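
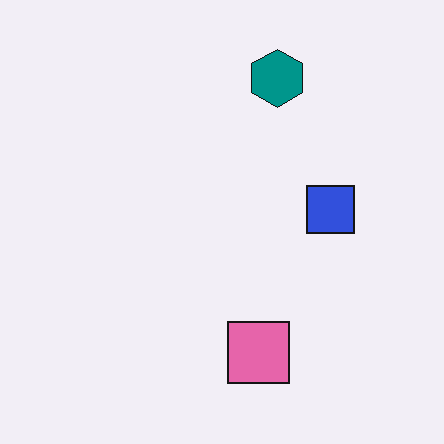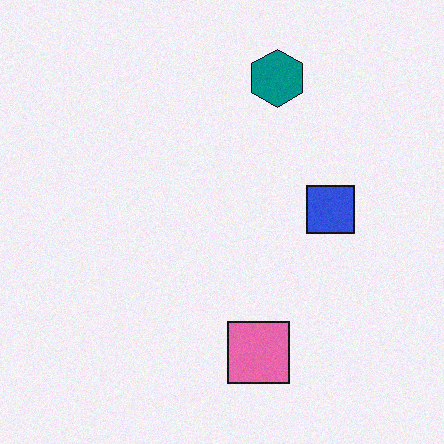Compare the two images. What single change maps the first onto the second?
The second image is the first degraded with light additive noise.

Random speckle covers the whole image, including the flat background.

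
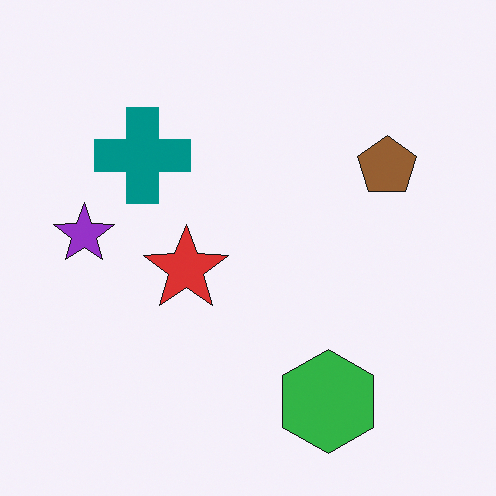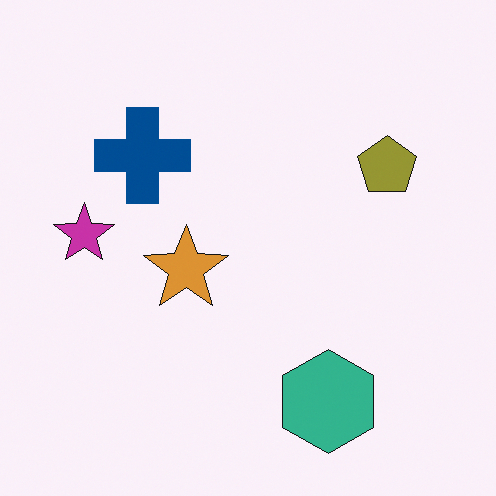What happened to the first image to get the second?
The image was hue-shifted by a small amount.

Every shape's color has rotated by the same amount around the hue wheel — a uniform hue shift.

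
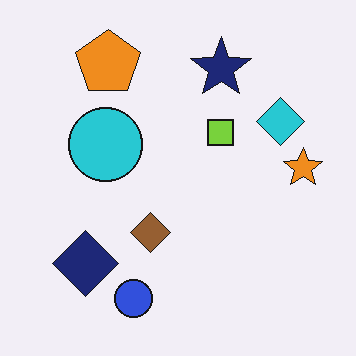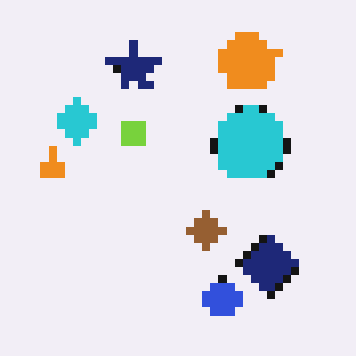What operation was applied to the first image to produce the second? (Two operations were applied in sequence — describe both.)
The second image is the first pixelated into visible square blocks, then flipped horizontally (left ↔ right).

Shapes are reduced to large square blocks; fine edges and outlines are lost — a downscale-then-upscale (mosaic) effect. The orange star is in the right of the first image and the left of the second — shapes on opposite sides of the vertical midline have swapped in a mirror flip.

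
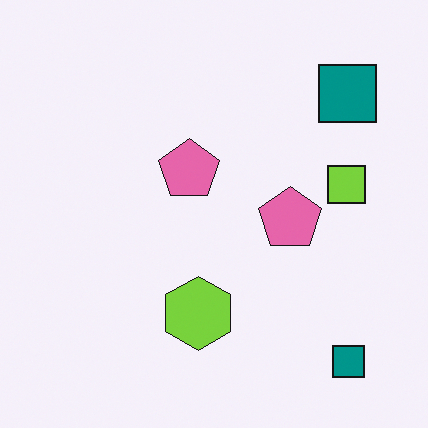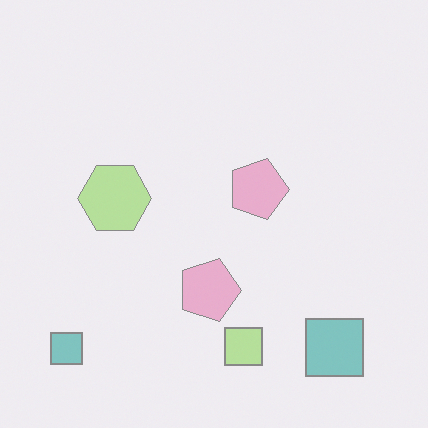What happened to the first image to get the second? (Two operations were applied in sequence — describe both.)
It was given much lower contrast, then rotated 90° clockwise.

Tones are pushed toward mid-grey across the whole image — a global contrast change. The lime square sits in the right of the first image and the bottom of the second — consistent with a whole-image 90° clockwise rotation.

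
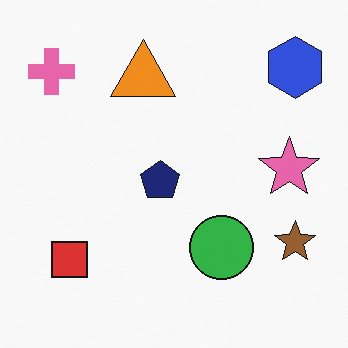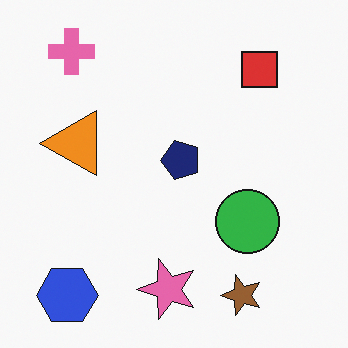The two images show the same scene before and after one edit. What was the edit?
The image was transposed (reflected across the top-left ↔ bottom-right diagonal).

Shapes have swapped their row and column positions — what was in the top-right is now in the bottom-left — a diagonal reflection.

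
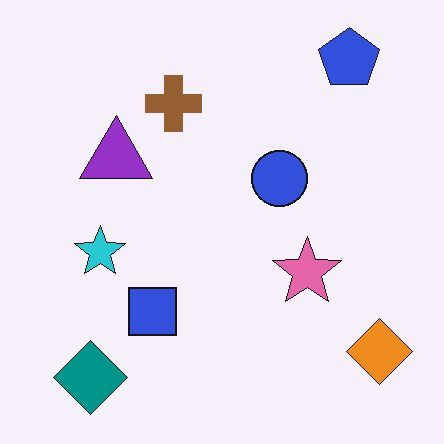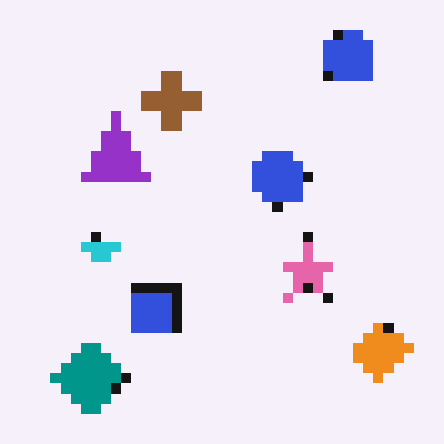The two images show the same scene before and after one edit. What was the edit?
The second image is the first coarsely pixelated.

Shapes are reduced to large square blocks; fine edges and outlines are lost — a downscale-then-upscale (mosaic) effect.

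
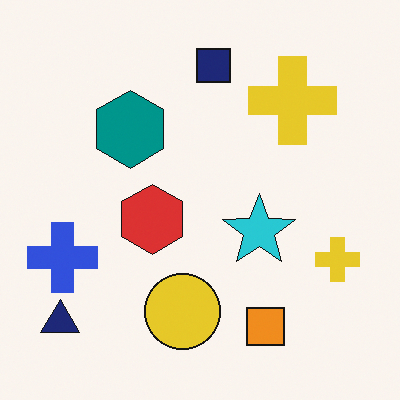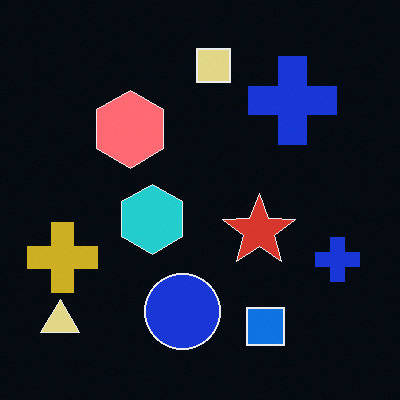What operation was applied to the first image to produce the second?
The transformation is: color-inverted (negative).

The light background has become dark and every shape's color is its complement — a photographic negative.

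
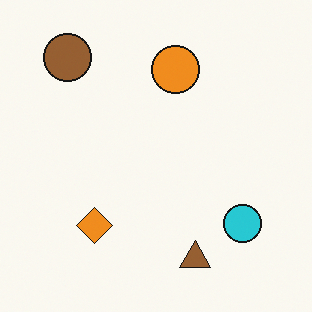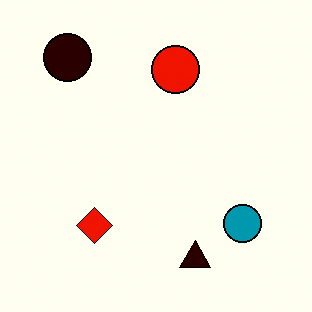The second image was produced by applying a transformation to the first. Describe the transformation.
The second image is the first given much higher contrast.

Tones are pushed away from mid-grey across the whole image — a global contrast change.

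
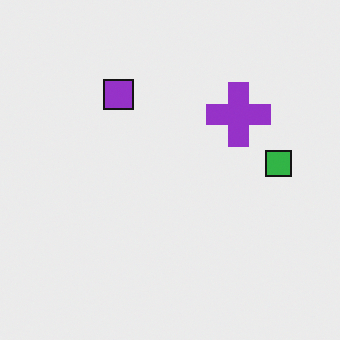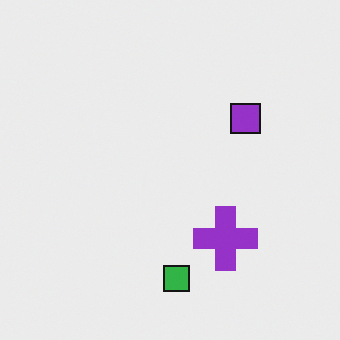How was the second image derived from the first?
The transformation is: rotated 90° clockwise.

The green square sits in the right of the first image and the bottom of the second — consistent with a whole-image 90° clockwise rotation.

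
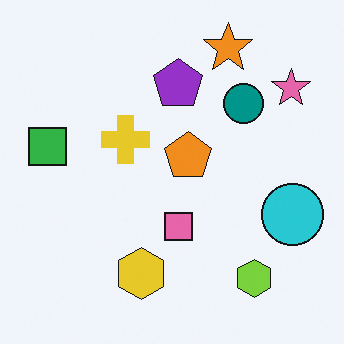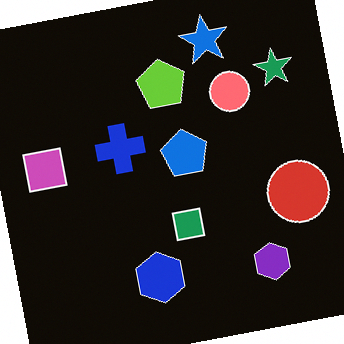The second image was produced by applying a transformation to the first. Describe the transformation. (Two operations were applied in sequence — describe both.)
The transformation is: rotated counter-clockwise by a few degrees, then color-inverted (negative).

Every shape is tilted by the same angle and the image corners show triangular fill wedges — a whole-image rotation by a non-right angle. The light background has become dark and every shape's color is its complement — a photographic negative.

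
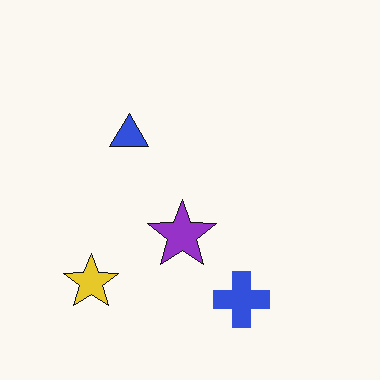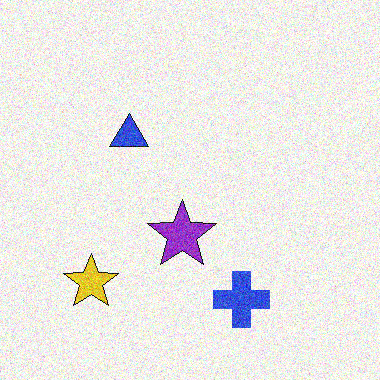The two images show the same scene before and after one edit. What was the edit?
The second image is the first degraded with moderate additive noise.

Random speckle covers the whole image, including the flat background.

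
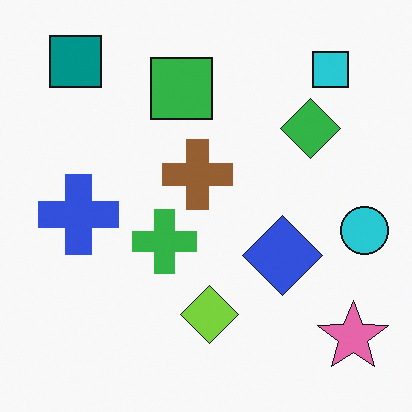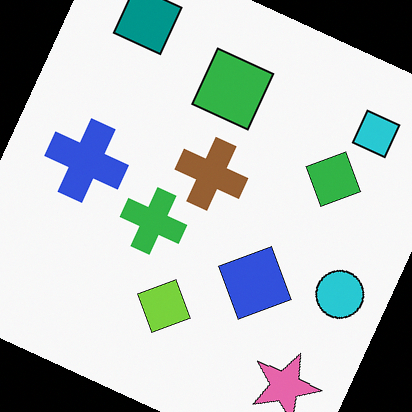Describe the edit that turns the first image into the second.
This is the original image rotated clockwise by a moderate amount.

Every shape is tilted by the same angle and the image corners show triangular fill wedges — a whole-image rotation by a non-right angle.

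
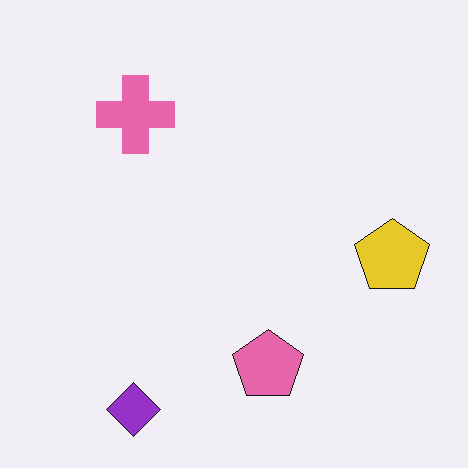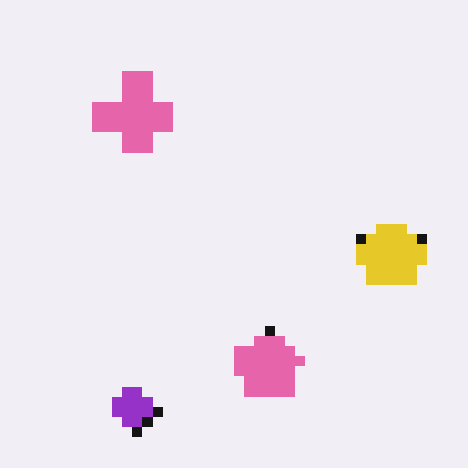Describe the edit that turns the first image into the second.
This is the original image coarsely pixelated.

Shapes are reduced to large square blocks; fine edges and outlines are lost — a downscale-then-upscale (mosaic) effect.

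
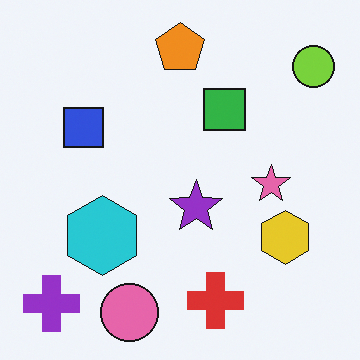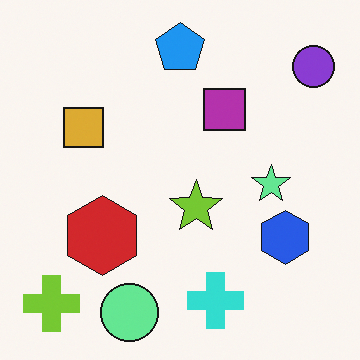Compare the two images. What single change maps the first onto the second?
The transformation is: hue-shifted by a large amount.

Every shape's color has rotated by the same amount around the hue wheel — a uniform hue shift.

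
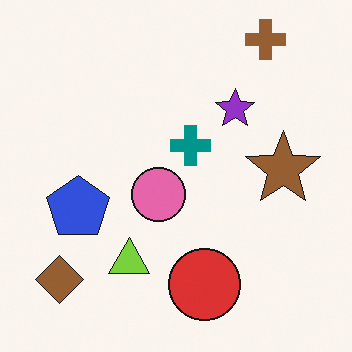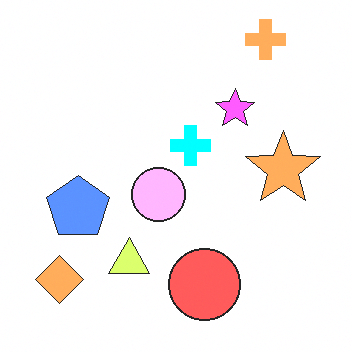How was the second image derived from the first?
This is the original image brightened a lot.

Every pixel — background and shapes alike — is uniformly brightened.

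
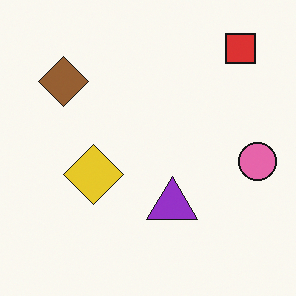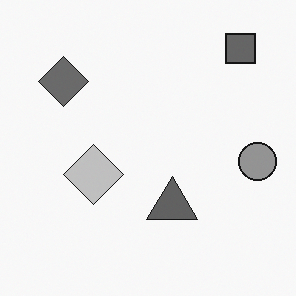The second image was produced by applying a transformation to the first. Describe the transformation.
It was converted to grayscale.

All color is removed — every shape is now a shade of grey.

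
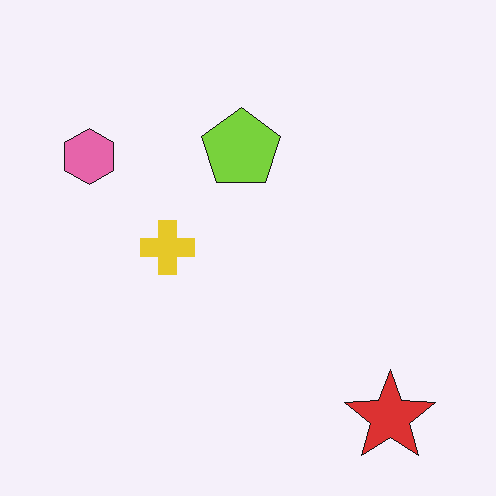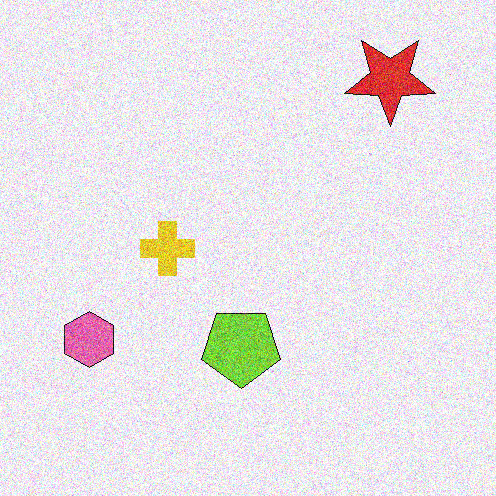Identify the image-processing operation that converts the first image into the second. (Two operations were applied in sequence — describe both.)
It was degraded with heavy additive noise, then flipped vertically (top ↔ bottom).

Random speckle covers the whole image, including the flat background. The red star is in the bottom-right of the first image and the top-right of the second — shapes on opposite sides of the horizontal midline have swapped in a mirror flip.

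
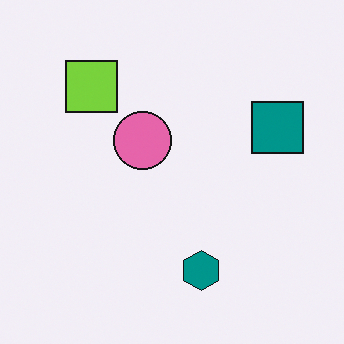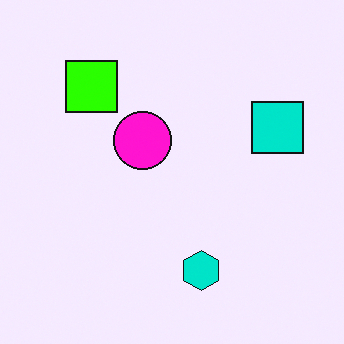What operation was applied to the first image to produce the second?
It was made much more vivid (saturation change).

All colors are more vivid — a global saturation change.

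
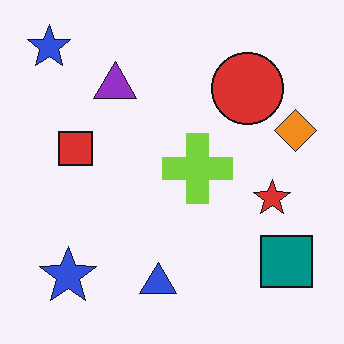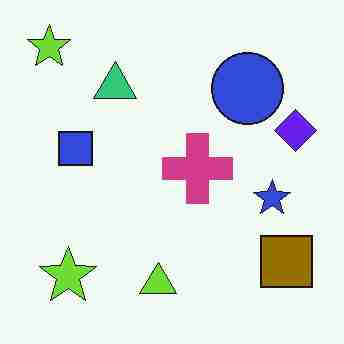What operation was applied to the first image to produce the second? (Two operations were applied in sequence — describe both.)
It was hue-shifted through roughly half the color wheel, then degraded with heavy JPEG compression.

Every shape's color has rotated by the same amount around the hue wheel — a uniform hue shift. Blocky 8×8 compression artifacts appear around shape edges and the flat background shows ringing — characteristic JPEG degradation.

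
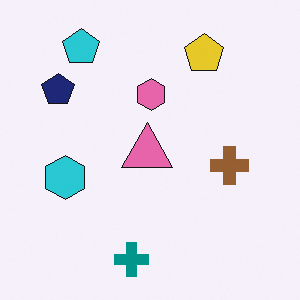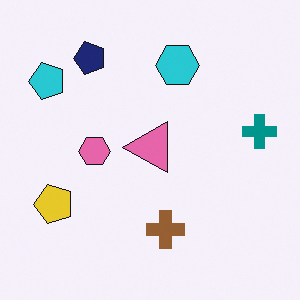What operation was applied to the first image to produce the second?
Transposed (reflected across the top-left ↔ bottom-right diagonal).

Shapes have swapped their row and column positions — what was in the top-right is now in the bottom-left — a diagonal reflection.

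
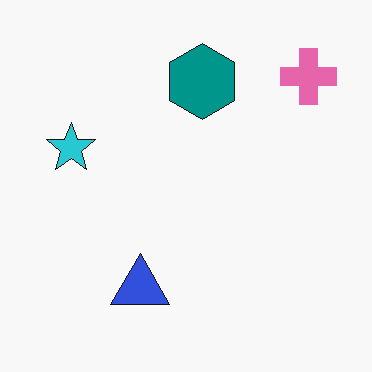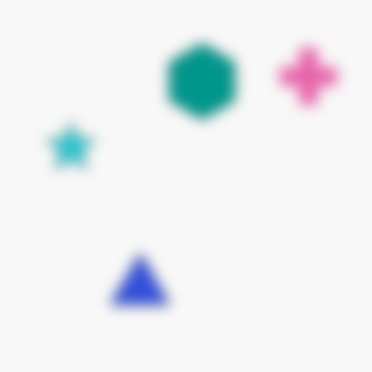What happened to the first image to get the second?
It was heavily blurred.

Shape edges and outlines are uniformly softened across the whole image.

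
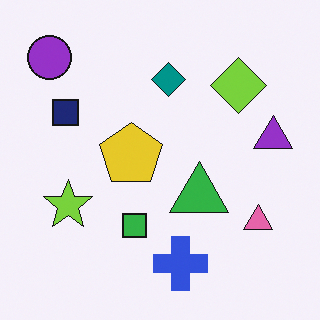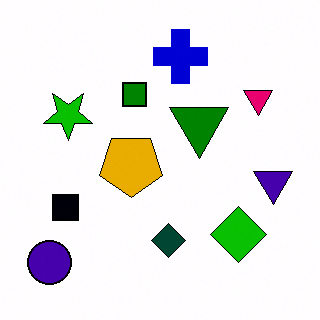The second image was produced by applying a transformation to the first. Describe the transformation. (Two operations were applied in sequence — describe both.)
This is the original image flipped vertically (top ↔ bottom), then boosted in contrast.

The purple circle is in the top-left of the first image and the bottom-left of the second — shapes on opposite sides of the horizontal midline have swapped in a mirror flip. Tones are pushed away from mid-grey across the whole image — a global contrast change.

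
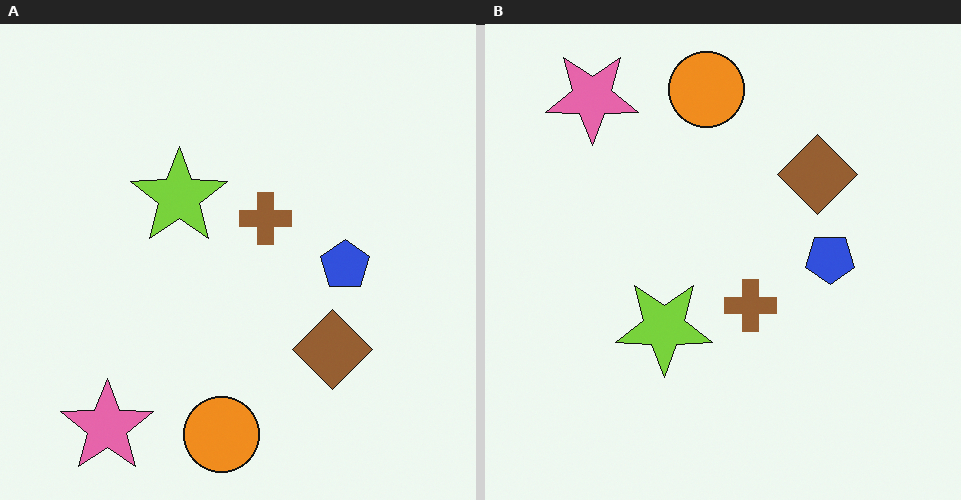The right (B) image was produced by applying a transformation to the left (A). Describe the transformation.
The right (B) image is the left (A) flipped vertically (top ↔ bottom).

The orange circle is in the bottom of the left (A) image and the top of the right (B) — shapes on opposite sides of the horizontal midline have swapped in a mirror flip.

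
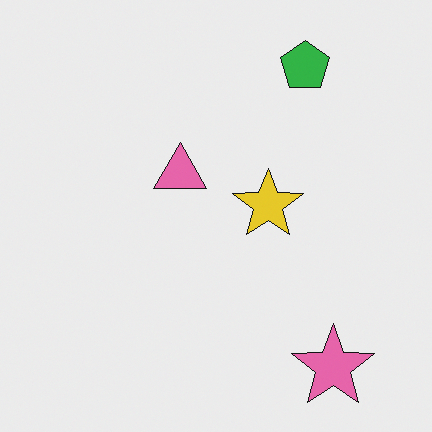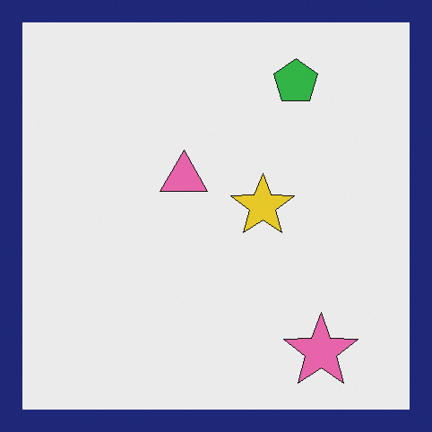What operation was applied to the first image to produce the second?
Framed with a navy border.

A solid navy frame runs around the edge of the second image, with the content slightly shrunk inside it.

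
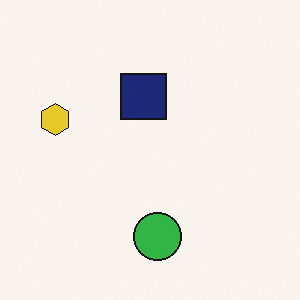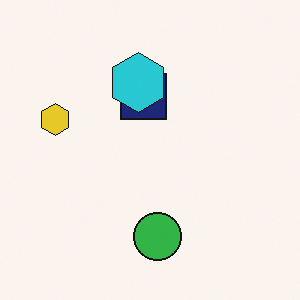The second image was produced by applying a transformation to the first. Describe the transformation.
It was overlaid with an additional cyan hexagon.

A cyan hexagon appears in the second image that is absent from the first.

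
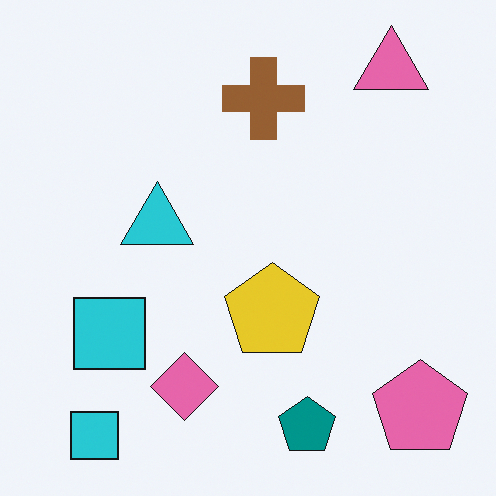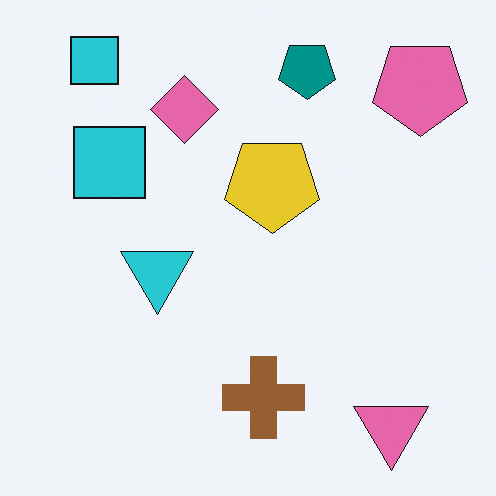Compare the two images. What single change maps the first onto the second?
Flipped vertically (top ↔ bottom).

The pink triangle is in the top-right of the first image and the bottom-right of the second — shapes on opposite sides of the horizontal midline have swapped in a mirror flip.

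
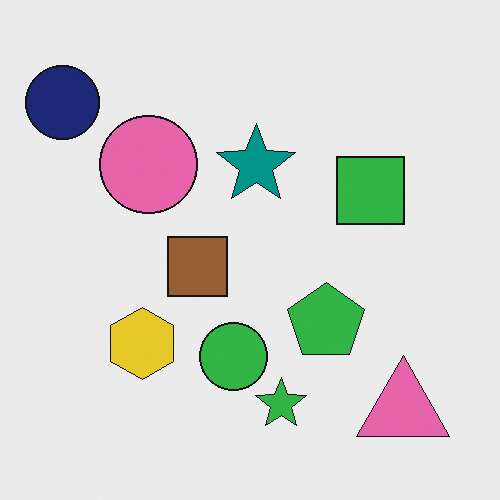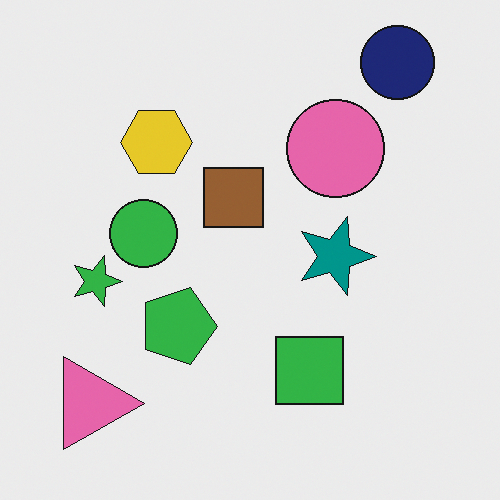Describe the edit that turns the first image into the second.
This is the original image rotated 90° clockwise.

The navy circle sits in the top-left of the first image and the top-right of the second — consistent with a whole-image 90° clockwise rotation.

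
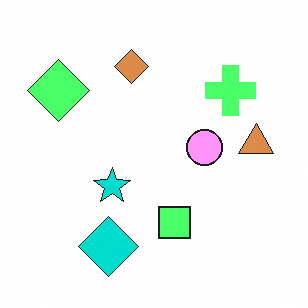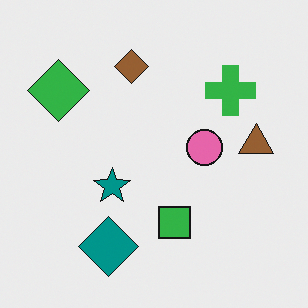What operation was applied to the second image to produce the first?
This is the original image noticeably brightened.

Every pixel — background and shapes alike — is uniformly brightened.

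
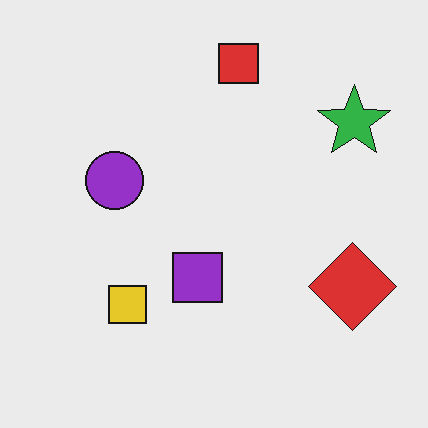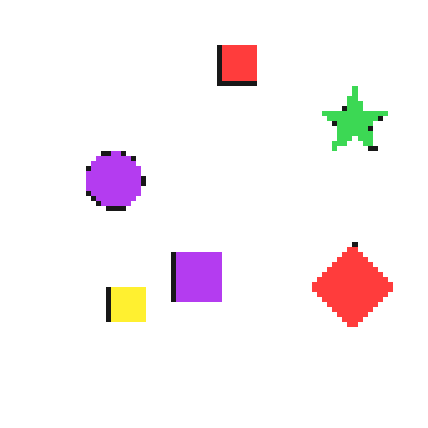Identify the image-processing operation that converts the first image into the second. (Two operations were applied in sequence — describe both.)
The transformation is: mildly pixelated, then slightly brightened.

Shapes are reduced to large square blocks; fine edges and outlines are lost — a downscale-then-upscale (mosaic) effect. Every pixel — background and shapes alike — is uniformly brightened.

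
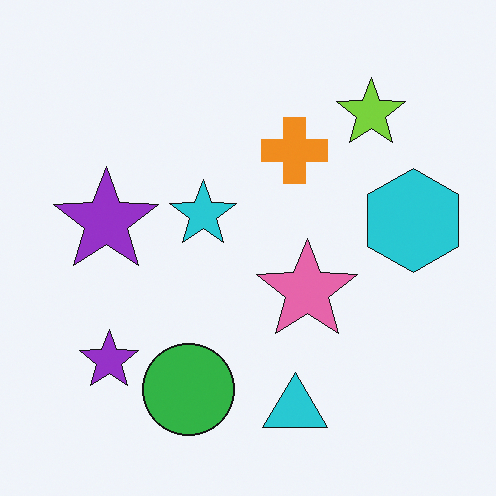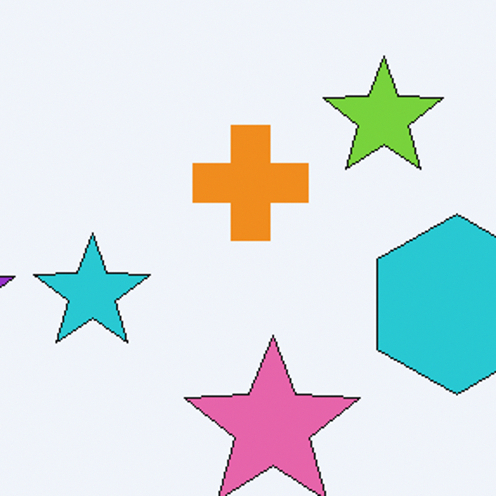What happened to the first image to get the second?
The transformation is: cropped to a noticeably smaller region and rescaled.

The visible shapes are larger and the field of view is narrower; shapes near the original edges may be partly or wholly outside the frame — a crop-and-rescale.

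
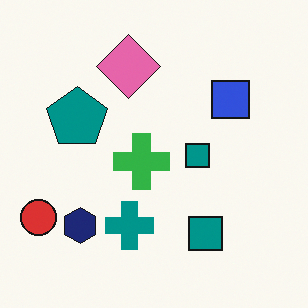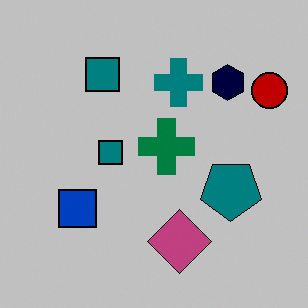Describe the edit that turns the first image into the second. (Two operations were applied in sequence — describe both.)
It was heavily posterized to just a handful of flat colors, then rotated 180°.

Each flat color has snapped to a coarser quantized level — most visibly, the near-white background has dropped to a flat grey. The red circle sits in the bottom-left of the first image and the top-right of the second — consistent with a whole-image 180° rotation.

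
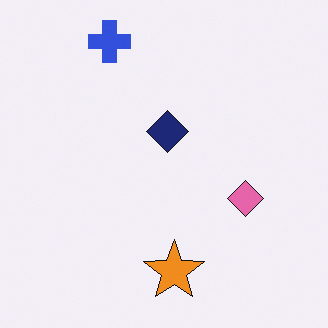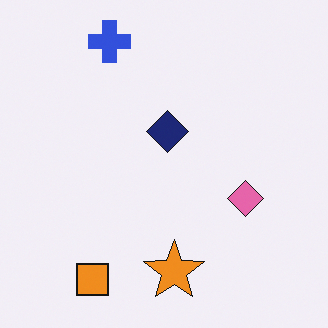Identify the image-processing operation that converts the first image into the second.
The transformation is: overlaid with an additional orange square.

An orange square appears in the second image that is absent from the first.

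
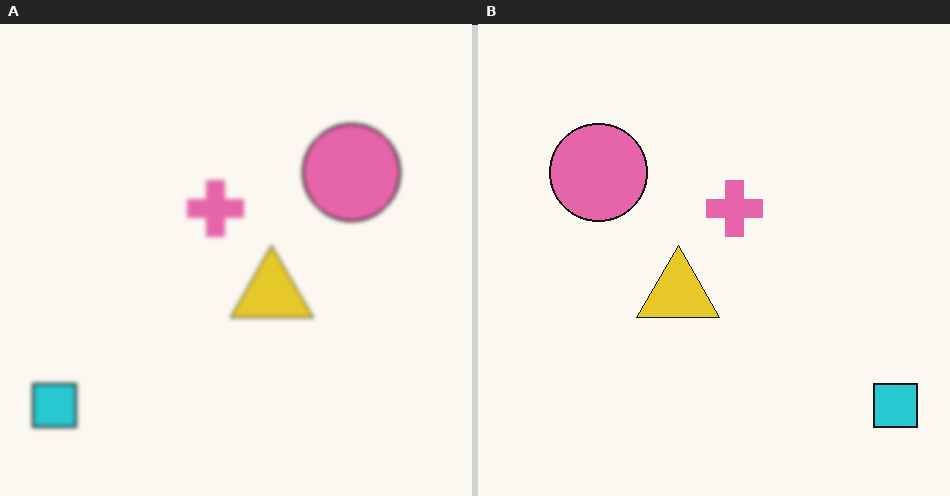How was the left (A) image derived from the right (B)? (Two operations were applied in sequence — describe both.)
The image was slightly softened, then flipped horizontally (left ↔ right).

Shape edges and outlines are uniformly softened across the whole image. The cyan square is in the bottom-right of the right (B) image and the bottom-left of the left (A) — shapes on opposite sides of the vertical midline have swapped in a mirror flip.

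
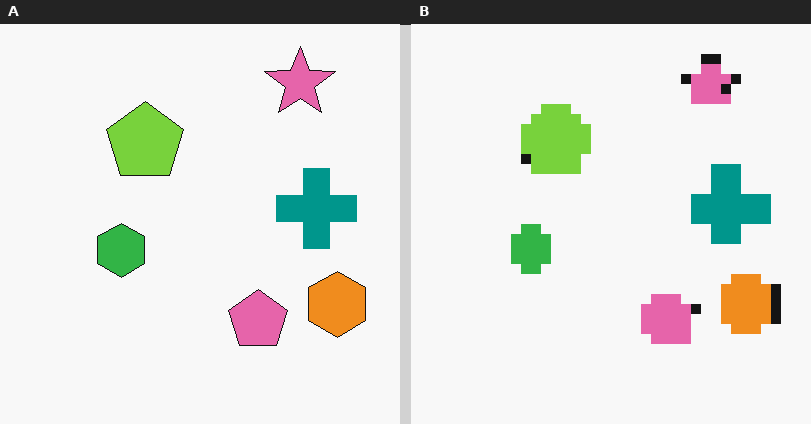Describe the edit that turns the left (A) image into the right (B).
The transformation is: coarsely pixelated.

Shapes are reduced to large square blocks; fine edges and outlines are lost — a downscale-then-upscale (mosaic) effect.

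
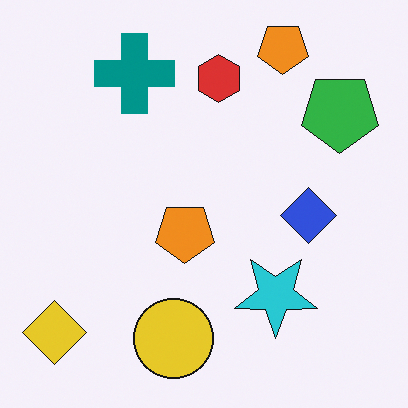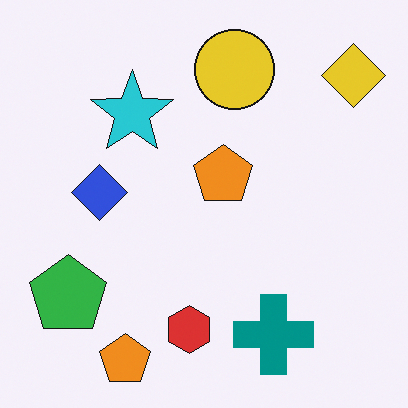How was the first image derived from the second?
This is the original image rotated 180°.

The yellow diamond sits in the top-right of the second image and the bottom-left of the first — consistent with a whole-image 180° rotation.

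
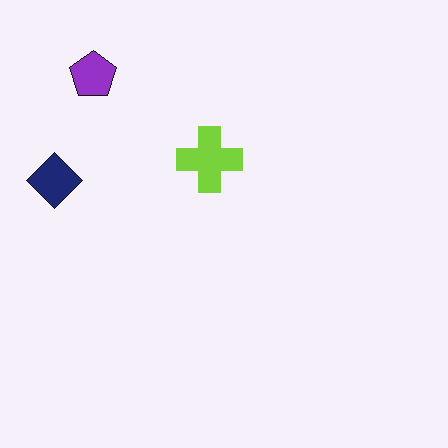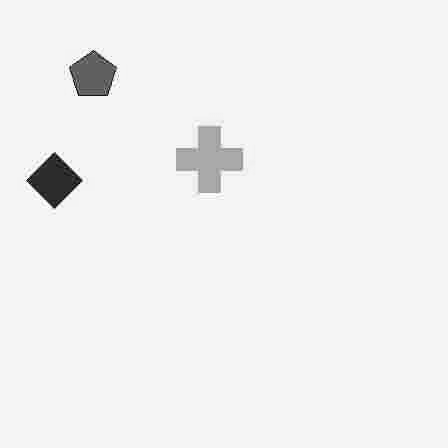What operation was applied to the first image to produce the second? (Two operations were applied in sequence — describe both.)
Degraded with heavy JPEG compression, then converted to grayscale.

Blocky 8×8 compression artifacts appear around shape edges and the flat background shows ringing — characteristic JPEG degradation. All color is removed — every shape is now a shade of grey.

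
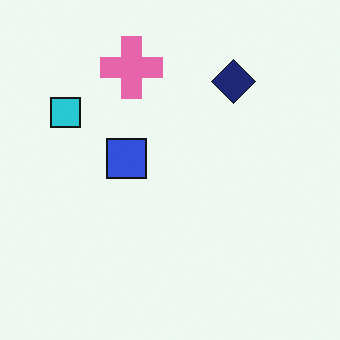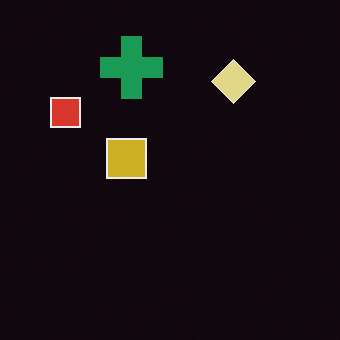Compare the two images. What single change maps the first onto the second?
This is the original image color-inverted (negative).

The light background has become dark and every shape's color is its complement — a photographic negative.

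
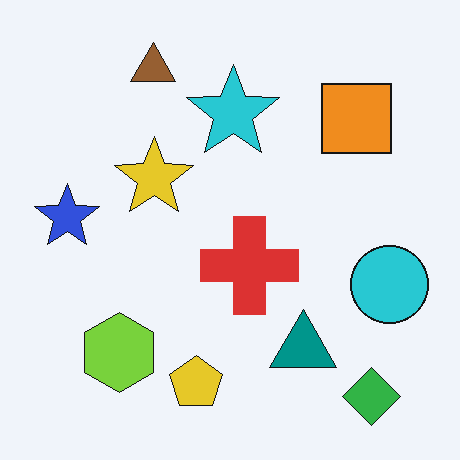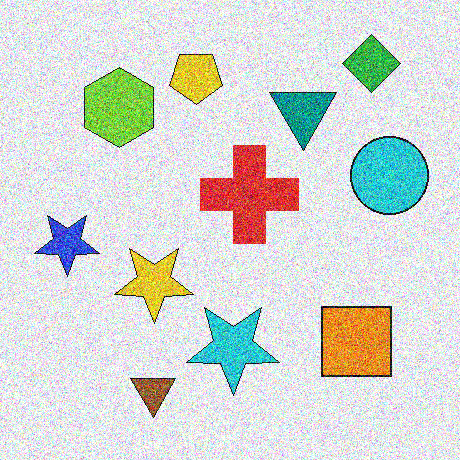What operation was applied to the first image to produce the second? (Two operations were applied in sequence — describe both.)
Flipped vertically (top ↔ bottom), then degraded with strong gaussian noise.

The green diamond is in the bottom-right of the first image and the top-right of the second — shapes on opposite sides of the horizontal midline have swapped in a mirror flip. Random speckle covers the whole image, including the flat background.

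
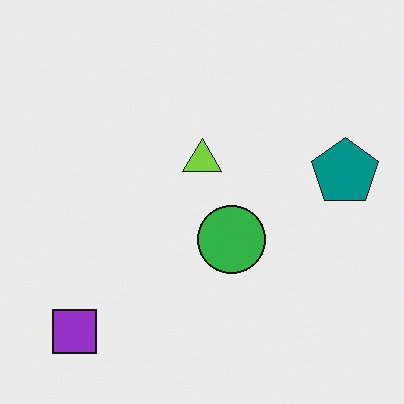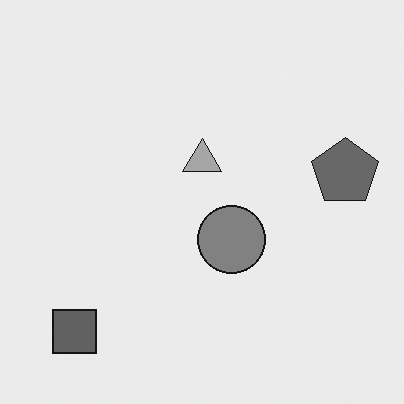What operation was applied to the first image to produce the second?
It was converted to grayscale.

All color is removed — every shape is now a shade of grey.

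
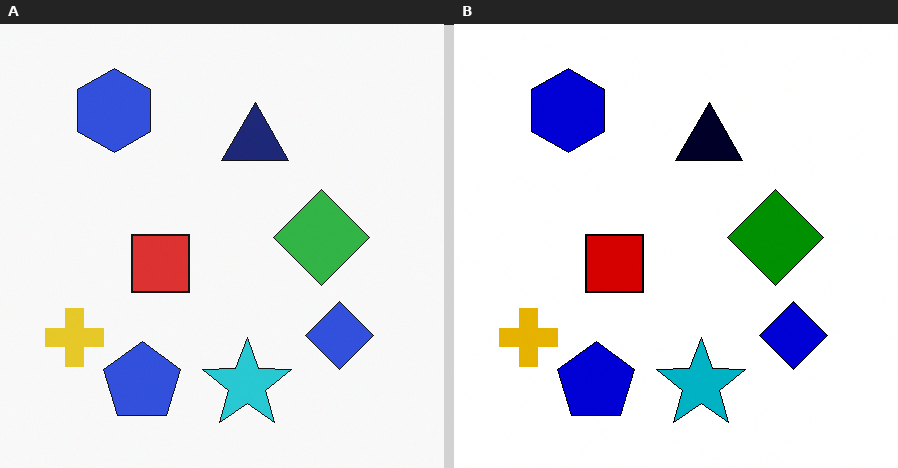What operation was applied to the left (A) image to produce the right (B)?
This is the original image boosted in contrast.

Tones are pushed away from mid-grey across the whole image — a global contrast change.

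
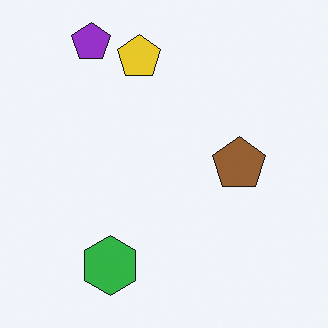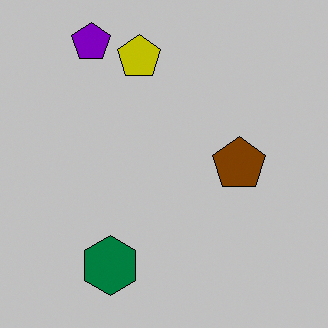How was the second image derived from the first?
The transformation is: heavily posterized to just a handful of flat colors.

Each flat color has snapped to a coarser quantized level — most visibly, the near-white background has dropped to a flat grey.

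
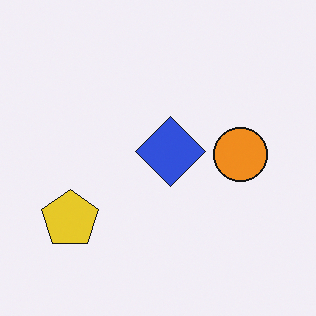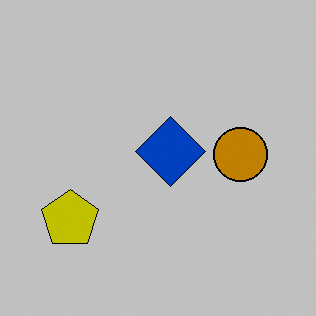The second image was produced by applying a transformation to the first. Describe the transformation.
The image was aggressively posterized.

Each flat color has snapped to a coarser quantized level — most visibly, the near-white background has dropped to a flat grey.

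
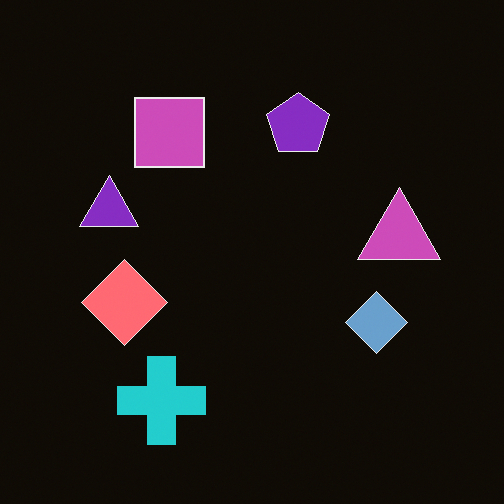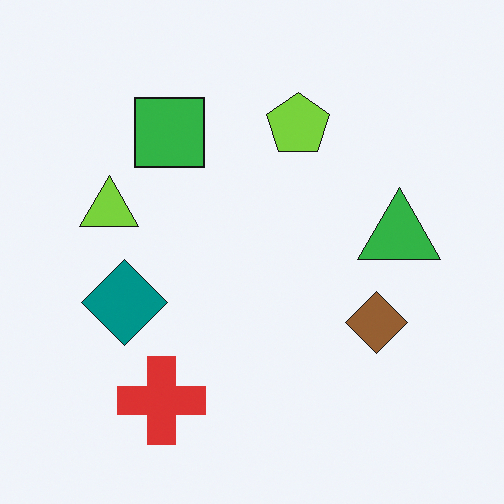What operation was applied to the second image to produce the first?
Color-inverted (negative).

The light background has become dark and every shape's color is its complement — a photographic negative.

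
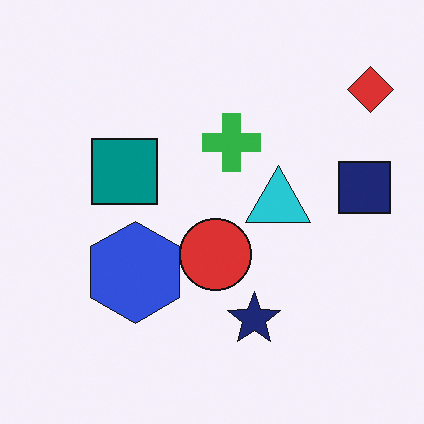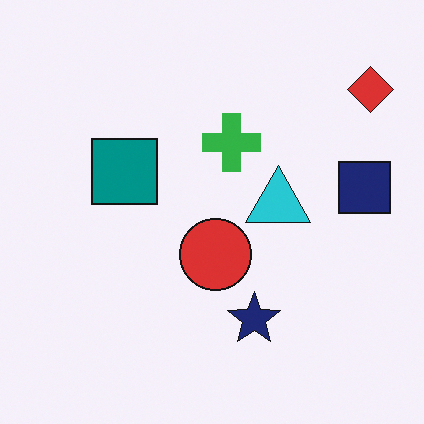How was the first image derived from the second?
The transformation is: overlaid with an additional blue hexagon.

A blue hexagon appears in the first image that is absent from the second.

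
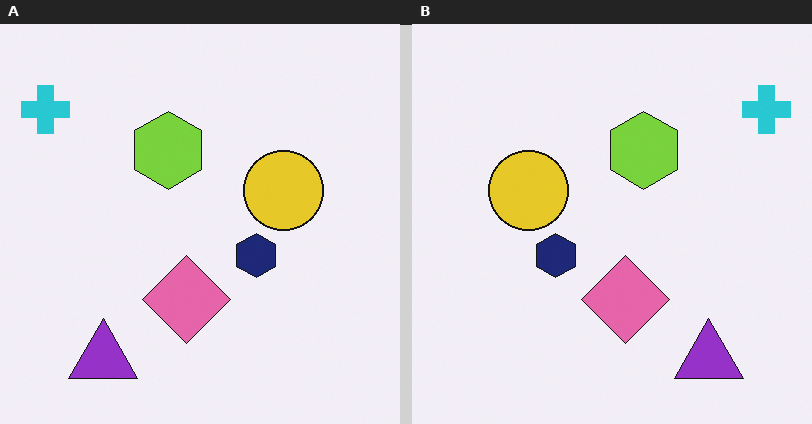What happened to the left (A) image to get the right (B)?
The transformation is: flipped horizontally (left ↔ right).

The cyan cross is in the top-left of the left (A) image and the top-right of the right (B) — shapes on opposite sides of the vertical midline have swapped in a mirror flip.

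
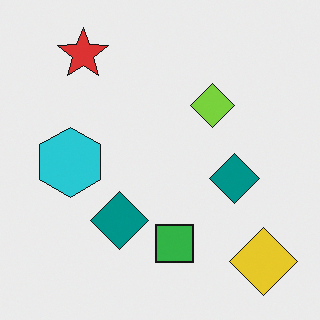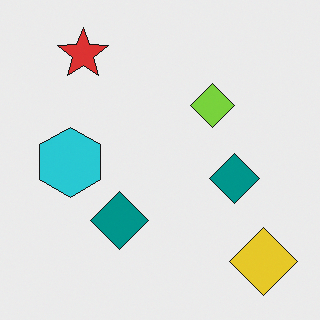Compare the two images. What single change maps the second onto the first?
This is the original image overlaid with an additional green square.

A green square appears in the first image that is absent from the second.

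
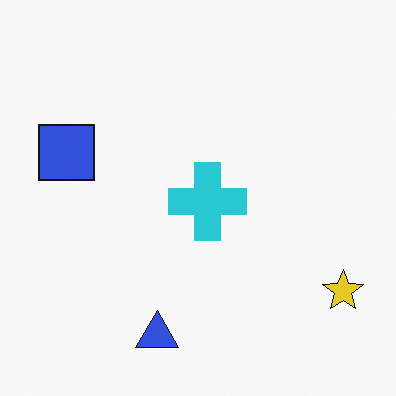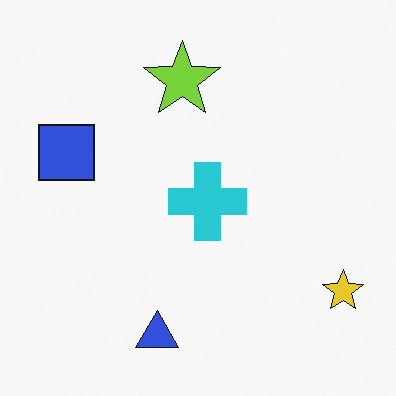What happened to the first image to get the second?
The second image is the first overlaid with an additional lime star.

A lime star appears in the second image that is absent from the first.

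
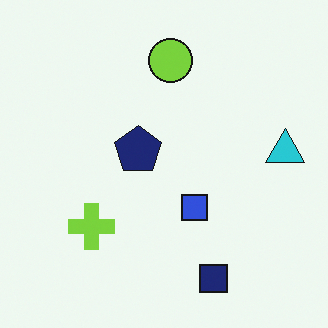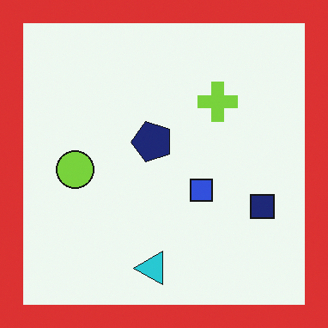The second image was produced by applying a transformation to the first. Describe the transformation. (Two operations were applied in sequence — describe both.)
The image was transposed (reflected across the top-left ↔ bottom-right diagonal), then framed with a red border.

Shapes have swapped their row and column positions — what was in the top-right is now in the bottom-left — a diagonal reflection. A solid red frame runs around the edge of the second image, with the content slightly shrunk inside it.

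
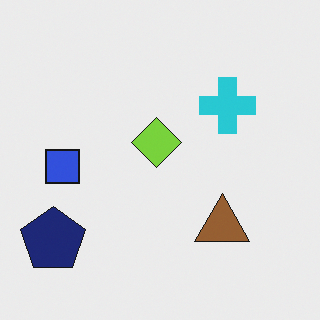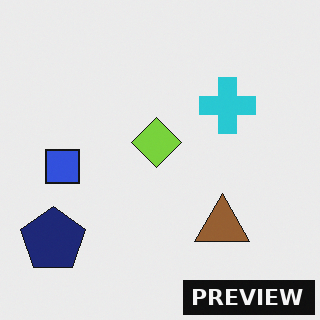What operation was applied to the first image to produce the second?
Watermarked with the text "PREVIEW" in the lower-right corner.

A dark label reading "PREVIEW" appears in the lower-right corner.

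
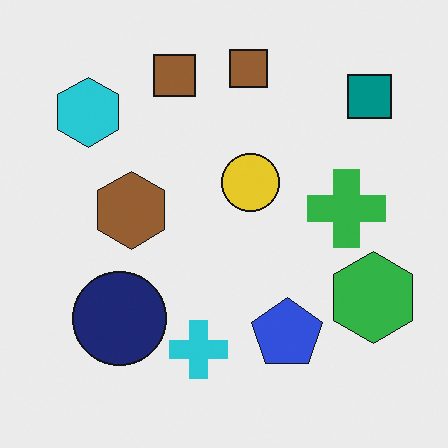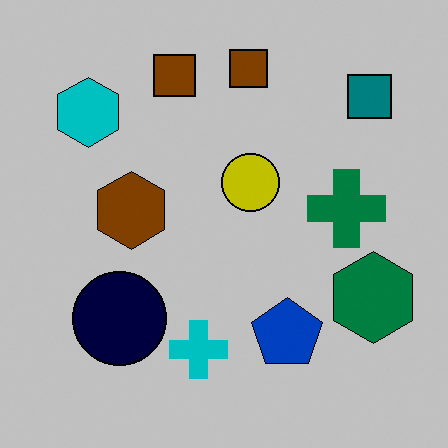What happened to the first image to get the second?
The image was heavily posterized to just a handful of flat colors.

Each flat color has snapped to a coarser quantized level — most visibly, the near-white background has dropped to a flat grey.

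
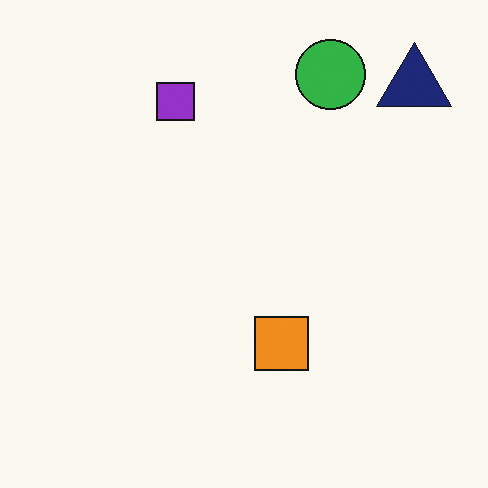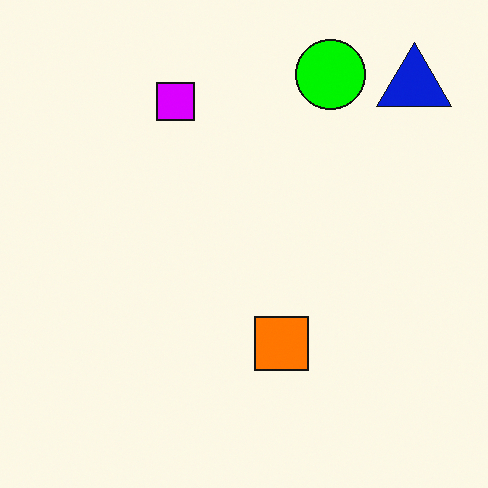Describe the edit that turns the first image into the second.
It was heavily oversaturated.

All colors are more vivid — a global saturation change.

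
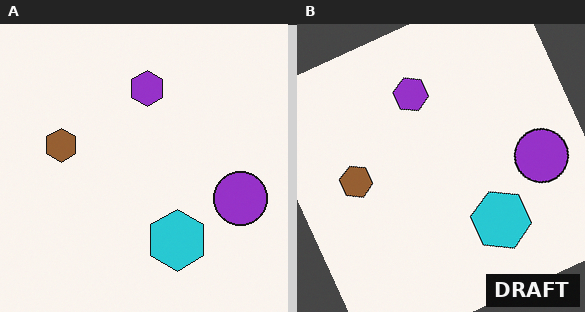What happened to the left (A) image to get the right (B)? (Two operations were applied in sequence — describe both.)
The image was rotated counter-clockwise by a moderate amount, then watermarked with the text "DRAFT" in the lower-right corner.

Every shape is tilted by the same angle and the image corners show triangular fill wedges — a whole-image rotation by a non-right angle. A dark label reading "DRAFT" appears in the lower-right corner.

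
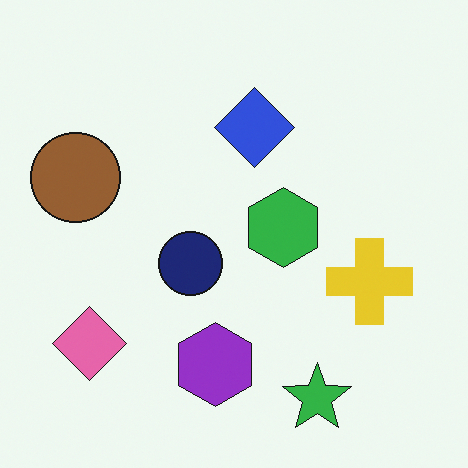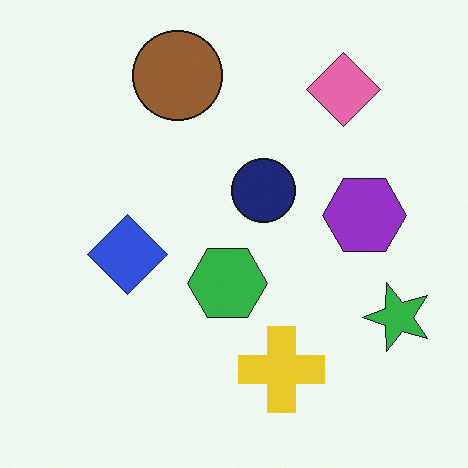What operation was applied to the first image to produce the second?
The image was transposed (reflected across the top-left ↔ bottom-right diagonal).

Shapes have swapped their row and column positions — what was in the top-right is now in the bottom-left — a diagonal reflection.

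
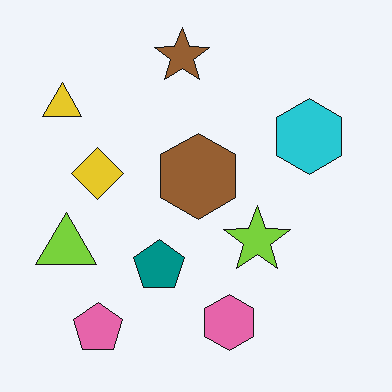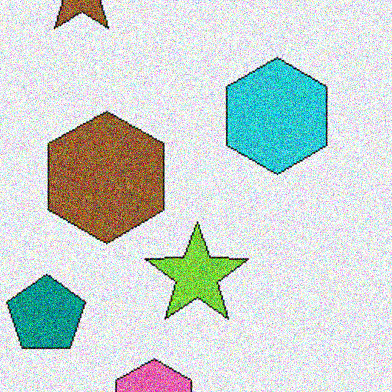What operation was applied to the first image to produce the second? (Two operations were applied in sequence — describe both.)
The transformation is: cropped to a modestly smaller region and rescaled, then degraded with heavy additive noise.

The visible shapes are larger and the field of view is narrower; shapes near the original edges may be partly or wholly outside the frame — a crop-and-rescale. Random speckle covers the whole image, including the flat background.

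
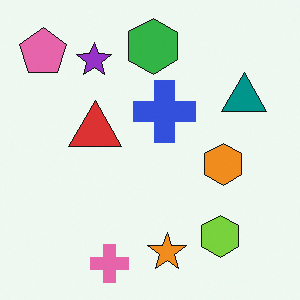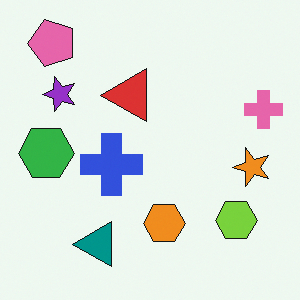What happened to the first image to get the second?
The second image is the first transposed (reflected across the top-left ↔ bottom-right diagonal).

Shapes have swapped their row and column positions — what was in the top-right is now in the bottom-left — a diagonal reflection.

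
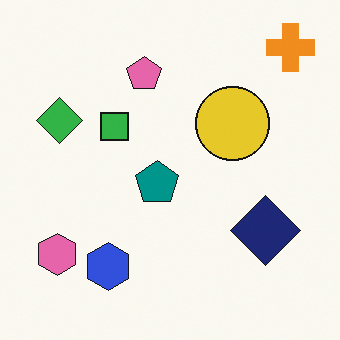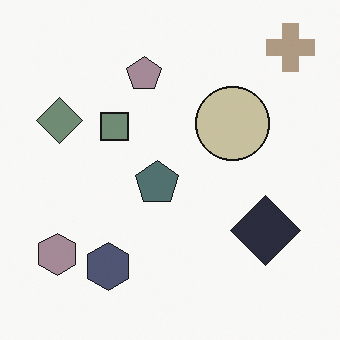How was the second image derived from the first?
The second image is the first made much more muted (saturation change).

All colors are more muted and greyish — a global saturation change.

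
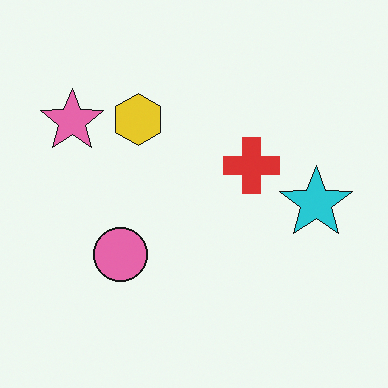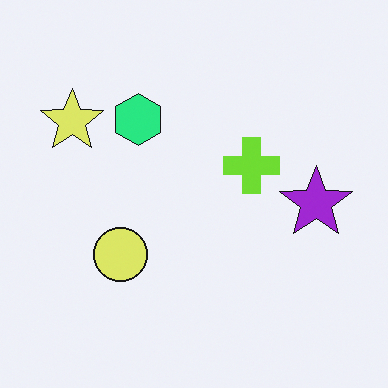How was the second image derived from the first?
The image was hue-shifted through roughly a third of the color wheel.

Every shape's color has rotated by the same amount around the hue wheel — a uniform hue shift.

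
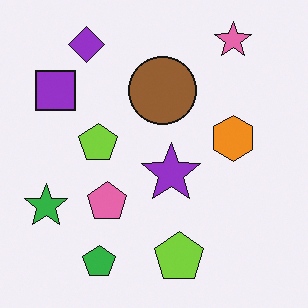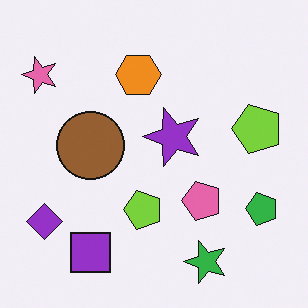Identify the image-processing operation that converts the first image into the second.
The transformation is: rotated 90° counter-clockwise.

The pink star sits in the top-right of the first image and the top-left of the second — consistent with a whole-image 90° counter-clockwise rotation.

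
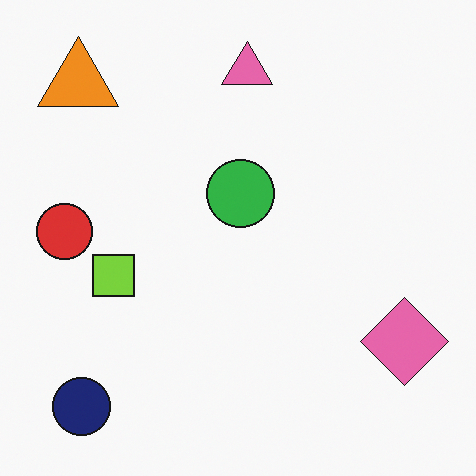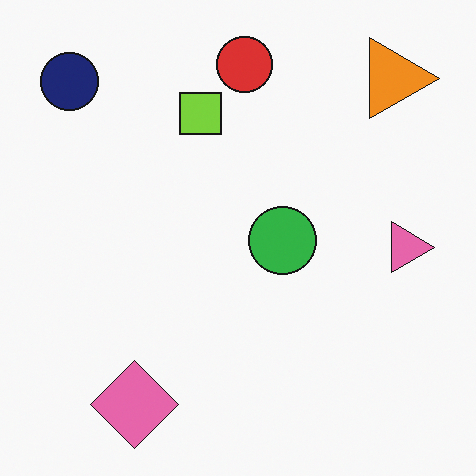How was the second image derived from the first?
This is the original image rotated 90° clockwise.

The navy circle sits in the bottom-left of the first image and the top-left of the second — consistent with a whole-image 90° clockwise rotation.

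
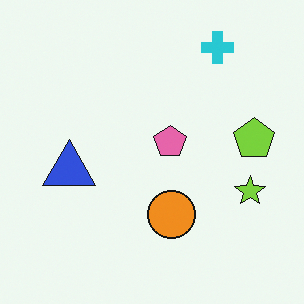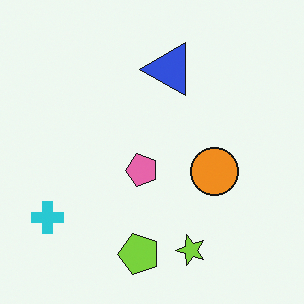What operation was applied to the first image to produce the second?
This is the original image transposed (reflected across the top-left ↔ bottom-right diagonal).

Shapes have swapped their row and column positions — what was in the top-right is now in the bottom-left — a diagonal reflection.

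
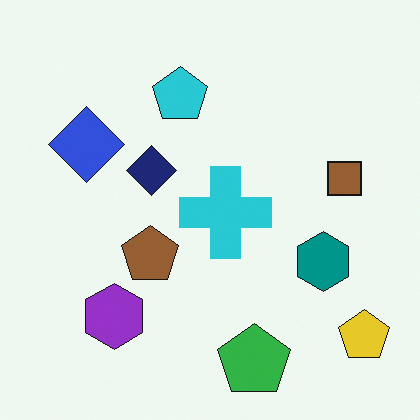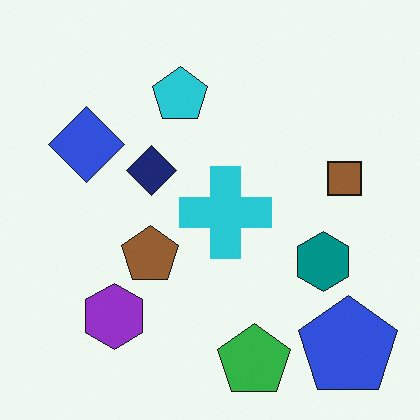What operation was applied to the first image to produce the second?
This is the original image overlaid with an additional blue pentagon.

A blue pentagon appears in the second image that is absent from the first.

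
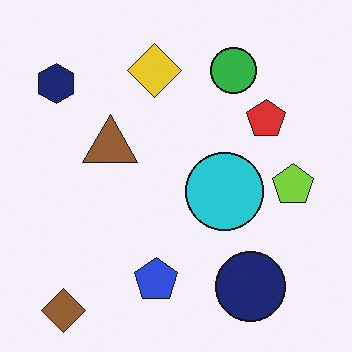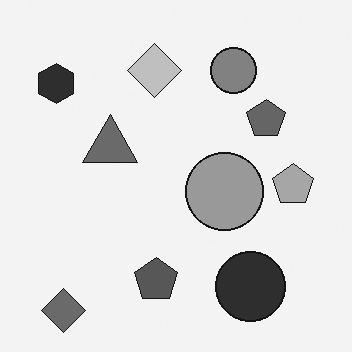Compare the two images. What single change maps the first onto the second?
It was converted to grayscale.

All color is removed — every shape is now a shade of grey.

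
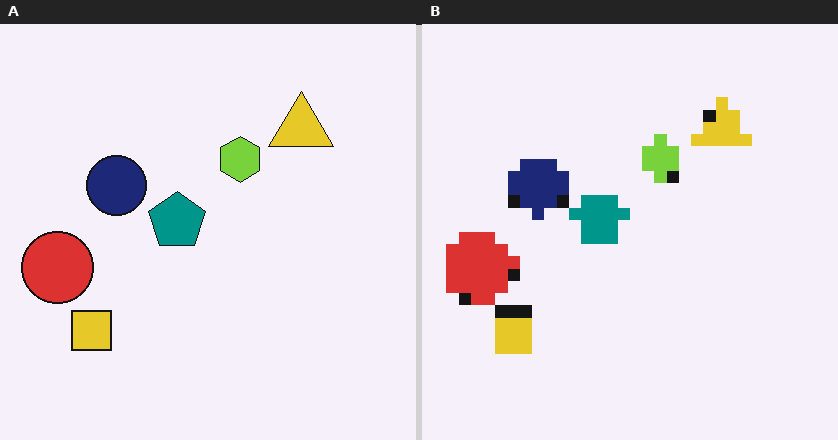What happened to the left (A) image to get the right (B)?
The image was heavily pixelated into large blocks.

Shapes are reduced to large square blocks; fine edges and outlines are lost — a downscale-then-upscale (mosaic) effect.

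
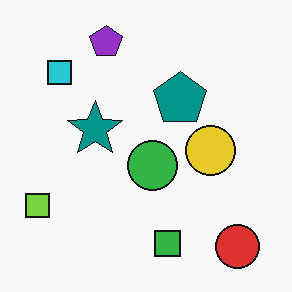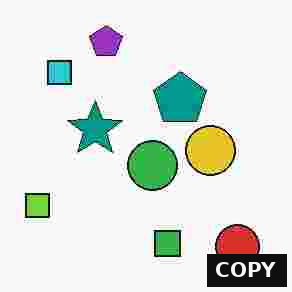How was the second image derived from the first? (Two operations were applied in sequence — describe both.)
Heavily JPEG-compressed with obvious blocking artifacts, then watermarked with the text "COPY" in the lower-right corner.

Blocky 8×8 compression artifacts appear around shape edges and the flat background shows ringing — characteristic JPEG degradation. A dark label reading "COPY" appears in the lower-right corner.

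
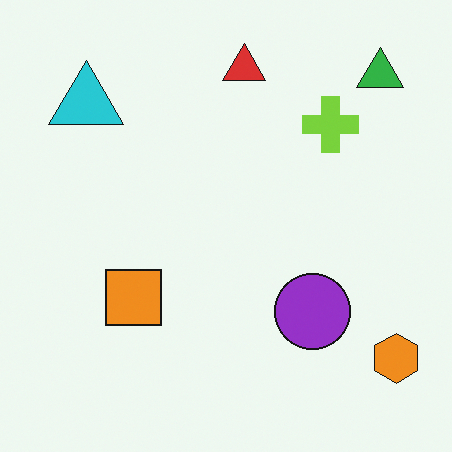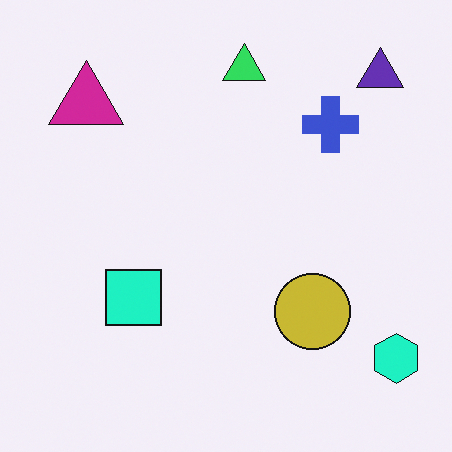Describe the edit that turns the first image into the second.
It was hue-shifted by a moderate amount.

Every shape's color has rotated by the same amount around the hue wheel — a uniform hue shift.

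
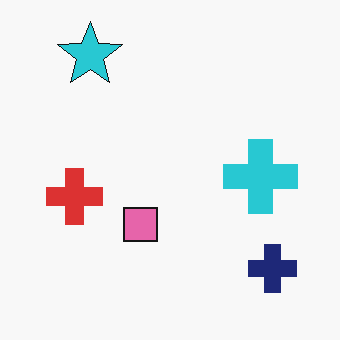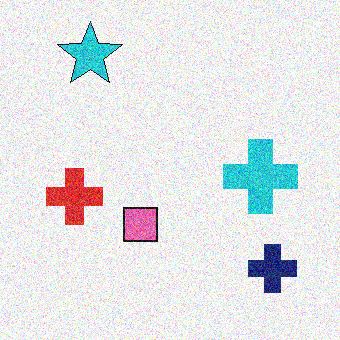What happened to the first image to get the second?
The transformation is: degraded with strong gaussian noise.

Random speckle covers the whole image, including the flat background.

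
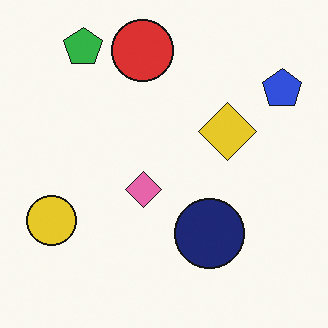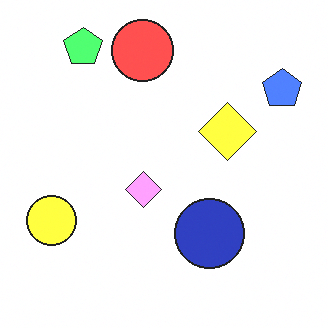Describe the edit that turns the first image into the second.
The image was substantially brightened.

Every pixel — background and shapes alike — is uniformly brightened.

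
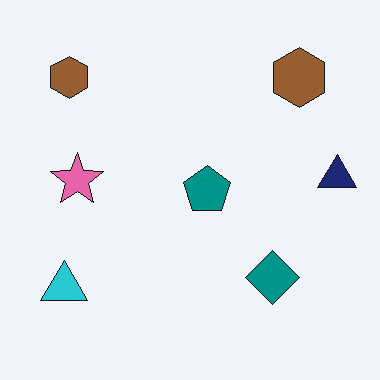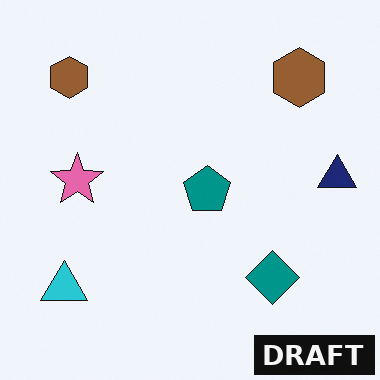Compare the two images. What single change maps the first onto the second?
This is the original image watermarked with the text "DRAFT" in the lower-right corner.

A dark label reading "DRAFT" appears in the lower-right corner.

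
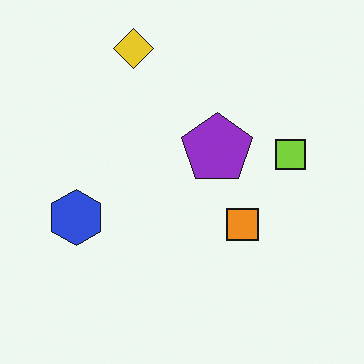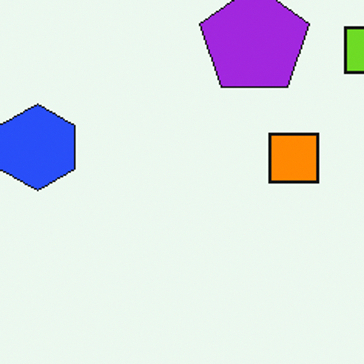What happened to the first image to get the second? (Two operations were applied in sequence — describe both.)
The second image is the first slightly oversaturated, then cropped slightly and scaled back up.

All colors are more vivid — a global saturation change. The visible shapes are larger and the field of view is narrower; shapes near the original edges may be partly or wholly outside the frame — a crop-and-rescale.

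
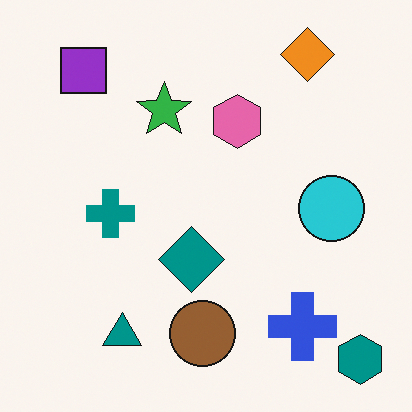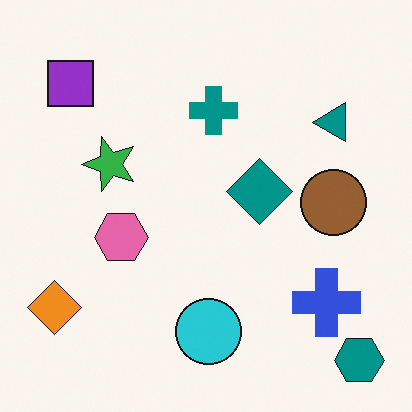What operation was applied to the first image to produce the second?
The second image is the first transposed (reflected across the top-left ↔ bottom-right diagonal).

Shapes have swapped their row and column positions — what was in the top-right is now in the bottom-left — a diagonal reflection.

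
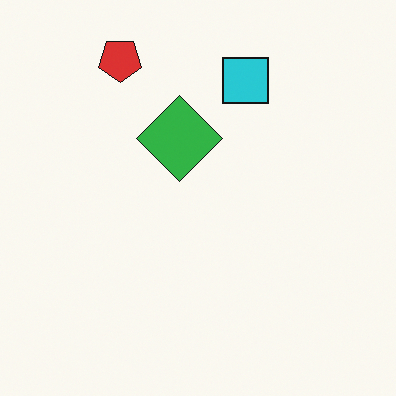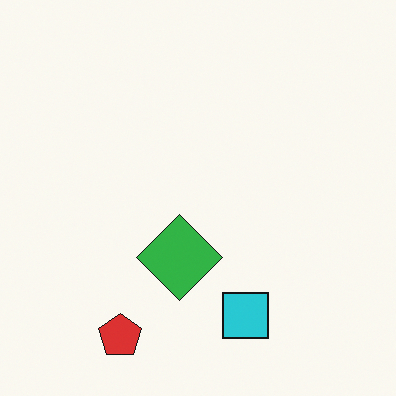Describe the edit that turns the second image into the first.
It was flipped vertically (top ↔ bottom).

The red pentagon is in the bottom-left of the second image and the top-left of the first — shapes on opposite sides of the horizontal midline have swapped in a mirror flip.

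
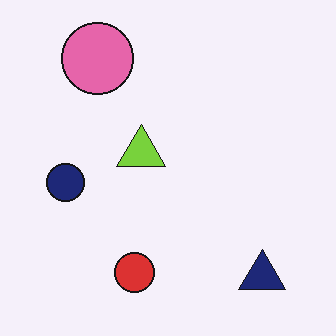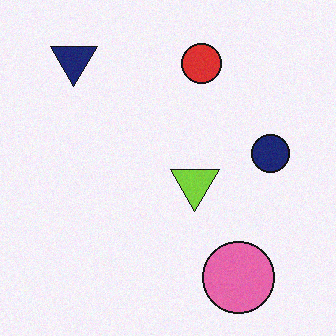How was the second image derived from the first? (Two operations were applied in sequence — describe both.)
The transformation is: degraded with light additive noise, then rotated 180°.

Random speckle covers the whole image, including the flat background. The navy triangle sits in the bottom-right of the first image and the top-left of the second — consistent with a whole-image 180° rotation.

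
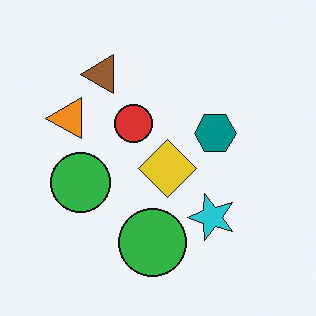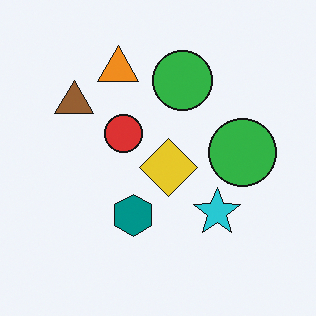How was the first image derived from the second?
The image was transposed (reflected across the top-left ↔ bottom-right diagonal).

Shapes have swapped their row and column positions — what was in the top-right is now in the bottom-left — a diagonal reflection.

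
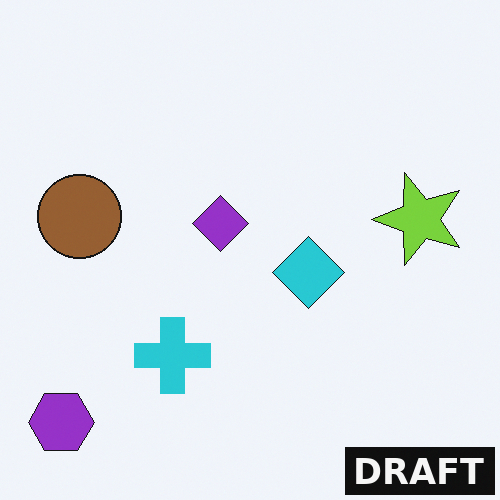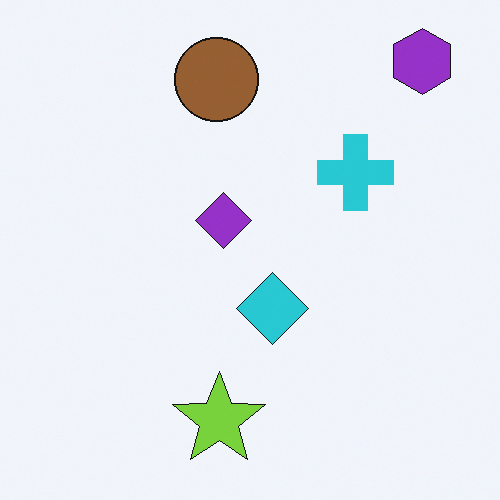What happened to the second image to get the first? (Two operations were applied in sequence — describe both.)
It was transposed (reflected across the top-left ↔ bottom-right diagonal), then watermarked with the text "DRAFT" in the lower-right corner.

Shapes have swapped their row and column positions — what was in the top-right is now in the bottom-left — a diagonal reflection. A dark label reading "DRAFT" appears in the lower-right corner.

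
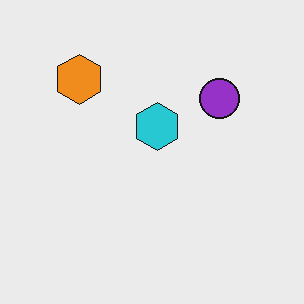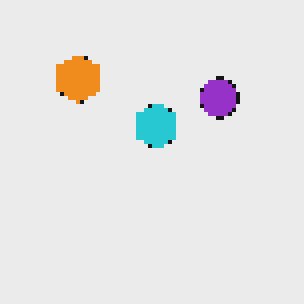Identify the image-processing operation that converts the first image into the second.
The image was mildly pixelated.

Shapes are reduced to large square blocks; fine edges and outlines are lost — a downscale-then-upscale (mosaic) effect.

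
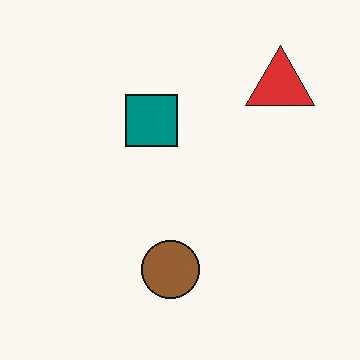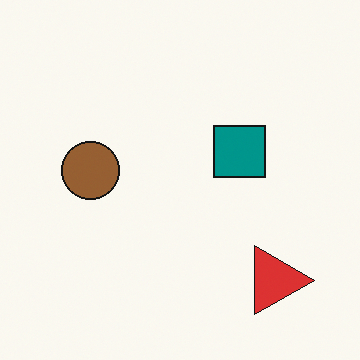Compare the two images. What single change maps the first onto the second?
It was rotated 90° clockwise.

The red triangle sits in the top-right of the first image and the bottom-right of the second — consistent with a whole-image 90° clockwise rotation.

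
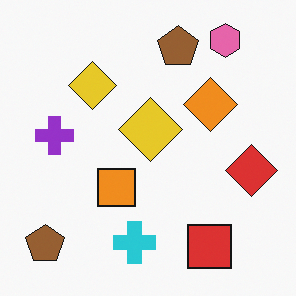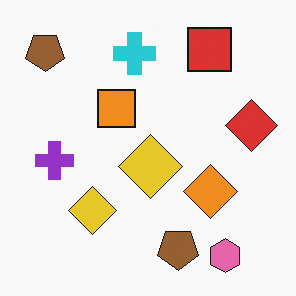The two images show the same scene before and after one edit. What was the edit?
It was flipped vertically (top ↔ bottom).

The pink hexagon is in the top-right of the first image and the bottom-right of the second — shapes on opposite sides of the horizontal midline have swapped in a mirror flip.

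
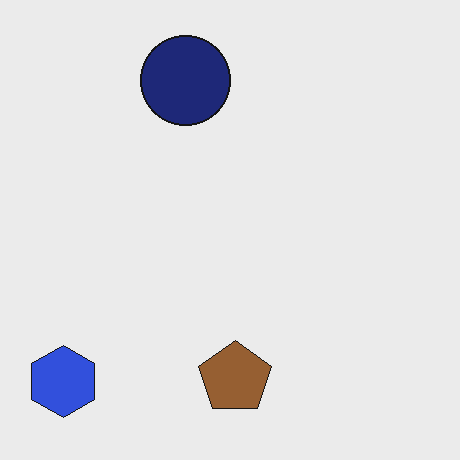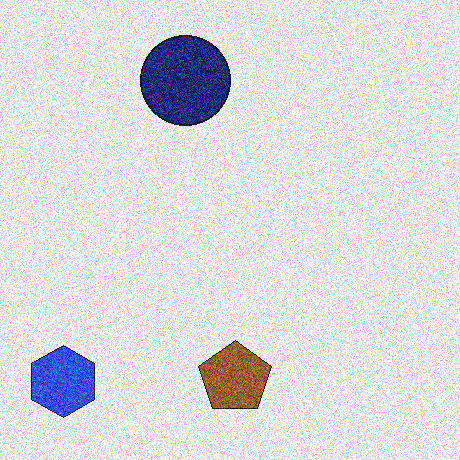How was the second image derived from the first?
The second image is the first degraded with a thick layer of grain.

Random speckle covers the whole image, including the flat background.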